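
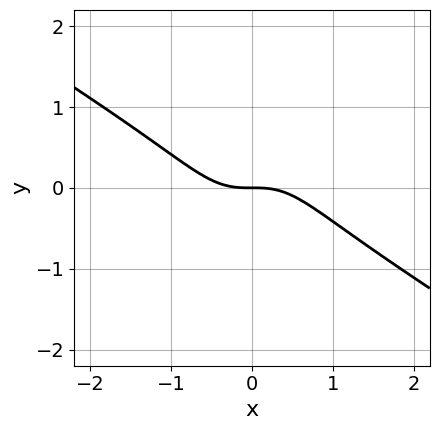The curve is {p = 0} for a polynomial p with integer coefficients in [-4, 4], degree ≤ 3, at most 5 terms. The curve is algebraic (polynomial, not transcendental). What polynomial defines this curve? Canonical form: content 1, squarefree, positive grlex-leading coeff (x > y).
x^3 + x^2*y - x*y^2 + y

First, the degree is 3 — a generic line meets the curve in up to 3 points.
Then, from the visible intercepts: one y-axis crossing is at y = 0; it crosses the x-axis at the gridline x = 0.
Finally, putting this together gives p.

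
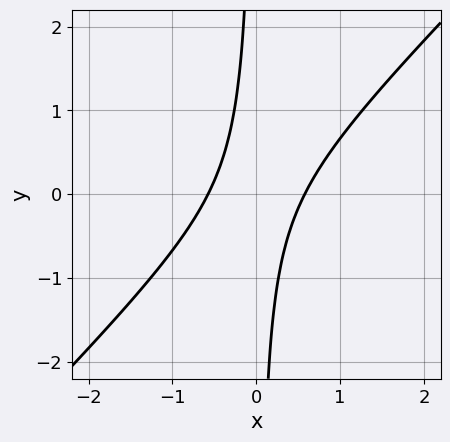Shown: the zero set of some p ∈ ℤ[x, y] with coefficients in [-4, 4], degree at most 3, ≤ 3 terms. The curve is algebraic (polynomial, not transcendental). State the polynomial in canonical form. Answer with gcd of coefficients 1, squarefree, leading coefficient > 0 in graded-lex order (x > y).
(a) deg p = 2. The shape is more complex than any degree-1 curve.
(b) Observable constraints: no y-intercept at any integer in the box.
(c) These observations pin down the coefficients.

3*x^2 - 3*x*y - 1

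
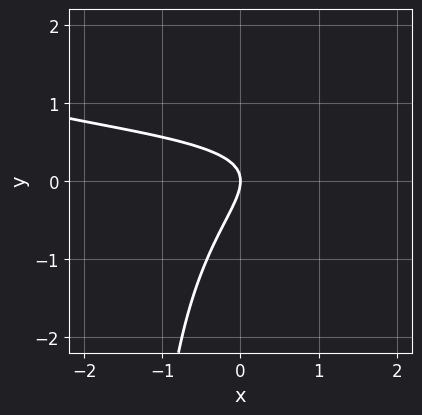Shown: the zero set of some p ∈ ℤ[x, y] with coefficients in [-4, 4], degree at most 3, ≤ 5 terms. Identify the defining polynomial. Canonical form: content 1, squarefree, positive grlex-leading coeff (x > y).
2*x*y^2 - 3*x*y + 3*y^2 + 2*x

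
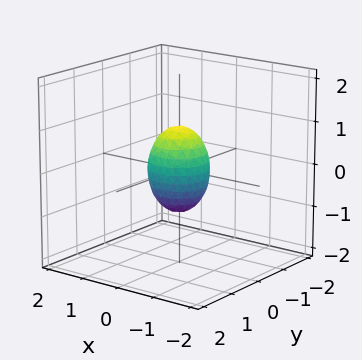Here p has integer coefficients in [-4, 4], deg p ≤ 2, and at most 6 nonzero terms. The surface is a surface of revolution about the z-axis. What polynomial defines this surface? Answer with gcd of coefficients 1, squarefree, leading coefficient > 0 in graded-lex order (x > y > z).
(a) The degree is 2 — a generic line meets the surface in up to 2 points.
(b) Symmetry: the z-axis is an axis of rotation, so x and y enter only as x² + y².
(c) Against the integer gridlines: a circular section at z = 0 has radius between 0 and 1; among the integer gridlines, it crosses the z-axis at z ∈ {-1, 1}.
(d) Putting this together gives p.

2*x^2 + 2*y^2 + z^2 - 1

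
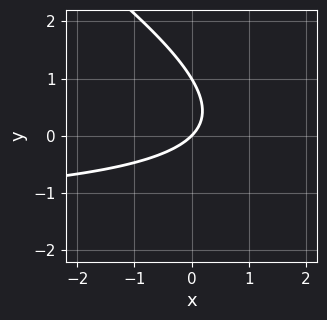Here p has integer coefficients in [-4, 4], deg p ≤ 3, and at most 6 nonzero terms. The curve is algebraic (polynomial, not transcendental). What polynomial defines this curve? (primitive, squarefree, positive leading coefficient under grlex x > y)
1. The degree is 2 — no degree-1 curve has this shape.
2. From the axis intercepts and sections: the y-axis gridline crossings are at y ∈ {0, 1}; it crosses the x-axis at the gridline x = 0.
3. Together with the visible shape, these determine p as stated.

2*x*y + 3*y^2 + 3*x - 3*y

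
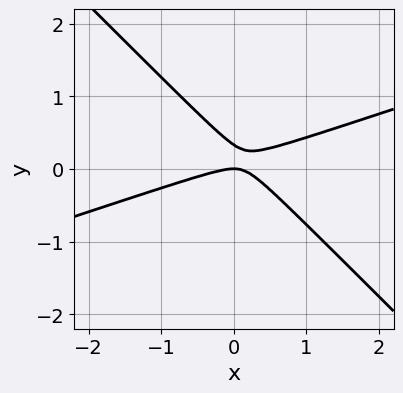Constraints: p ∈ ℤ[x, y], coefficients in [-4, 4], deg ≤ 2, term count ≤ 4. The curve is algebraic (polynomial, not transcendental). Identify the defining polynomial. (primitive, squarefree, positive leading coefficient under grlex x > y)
deg p = 2.
Observable constraints: one y-axis crossing is at y = 0; one x-axis crossing is at x = 0.
These observations pin down the coefficients.

x^2 - 2*x*y - 3*y^2 + y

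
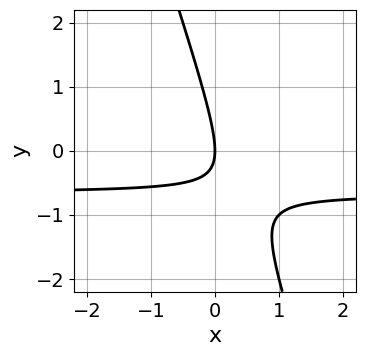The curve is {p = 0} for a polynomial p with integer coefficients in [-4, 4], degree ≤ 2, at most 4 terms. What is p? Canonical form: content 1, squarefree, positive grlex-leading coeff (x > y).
3*x*y + y^2 + 2*x

First, degree: a generic line meets the curve in up to 2 points, so deg p = 2.
Then, reading off the gridlines: one y-axis crossing is at y = 0; it meets the x-axis at x = 0 (among the integer gridlines).
Finally, solving for integer coefficients yields p as stated.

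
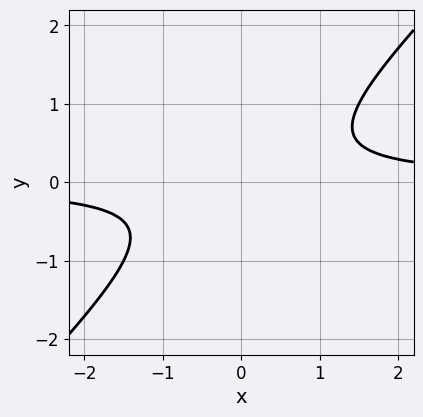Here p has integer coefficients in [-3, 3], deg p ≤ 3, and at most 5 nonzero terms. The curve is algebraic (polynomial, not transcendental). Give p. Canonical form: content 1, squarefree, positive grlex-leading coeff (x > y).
2*x*y - 2*y^2 - 1

1. The degree is 2 — no degree-1 curve has this shape.
2. Observable constraints: it misses every integer gridline on the x-axis; the curve avoids every integer y-axis point in the box.
3. Fitting integer coefficients to these (and the overall shape) gives p.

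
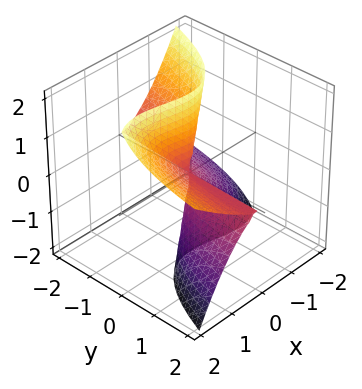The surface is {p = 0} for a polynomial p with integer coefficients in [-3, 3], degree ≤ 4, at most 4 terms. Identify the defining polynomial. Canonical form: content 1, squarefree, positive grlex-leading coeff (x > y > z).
2*x^3 - 2*x^2*z - 3*y*z^2

Degree: a generic line meets the surface in up to 3 points, so deg p = 3.
Checking where it meets the axes: it crosses the x-axis at the gridline x = 0; every point of the z-axis in the box is on the surface.
The integer polynomial consistent with all of this is the stated p. Check: (0, 2, 0) on the y-axis lies on the surface, and p(0, 2, 0) = 0. ✓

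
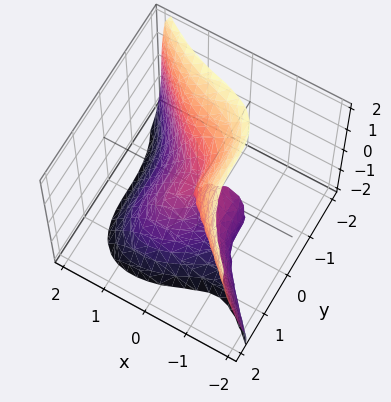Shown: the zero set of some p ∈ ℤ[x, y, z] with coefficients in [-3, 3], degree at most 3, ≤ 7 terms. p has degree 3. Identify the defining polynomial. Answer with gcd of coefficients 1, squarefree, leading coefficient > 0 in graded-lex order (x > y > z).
3*x^3 - x^2*z + 3*y^3 + z^3 + 3*x*z

First, deg p = 3. No degree-2 surface has this shape.
Then, from the axis intercepts and sections: one z-axis crossing is at z = 0; it meets the y-axis at y = 0 (among the integer gridlines).
Finally, assembling these constraints gives the stated polynomial.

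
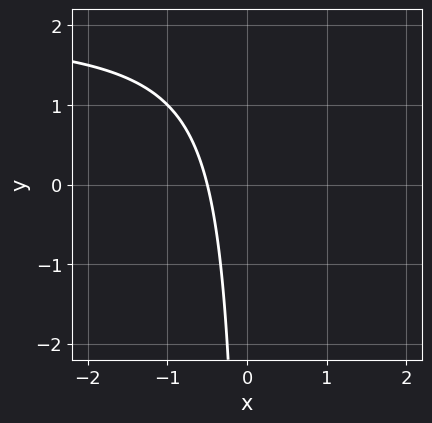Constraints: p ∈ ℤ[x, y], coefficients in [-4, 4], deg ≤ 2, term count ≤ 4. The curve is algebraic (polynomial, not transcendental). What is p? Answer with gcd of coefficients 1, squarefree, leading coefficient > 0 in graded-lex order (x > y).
1. The degree is 2 — a generic line meets the curve in up to 2 points.
2. From the axis intercepts and sections: it misses every integer gridline on the y-axis.
3. Solving for integer coefficients yields p as stated.

x*y - 2*x - 1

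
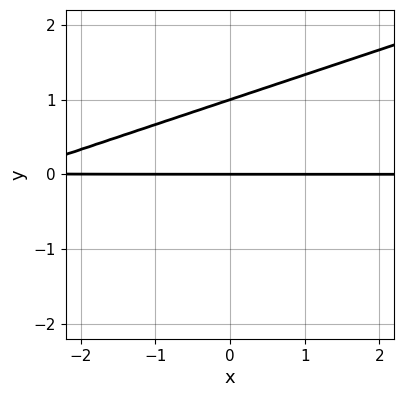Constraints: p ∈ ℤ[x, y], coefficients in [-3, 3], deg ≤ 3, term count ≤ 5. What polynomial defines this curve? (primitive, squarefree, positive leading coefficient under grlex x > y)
deg p = 2. No degree-1 curve has this shape.
From the visible intercepts: the visible x-axis segment lies entirely on the curve; the y-axis gridline crossings are at y ∈ {0, 1}.
Assembling these constraints gives the stated polynomial.

x*y - 3*y^2 + 3*y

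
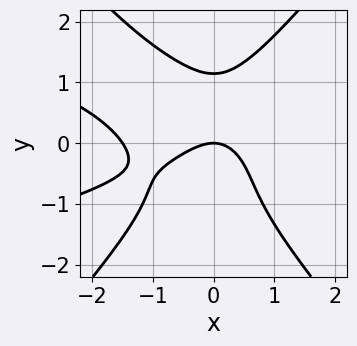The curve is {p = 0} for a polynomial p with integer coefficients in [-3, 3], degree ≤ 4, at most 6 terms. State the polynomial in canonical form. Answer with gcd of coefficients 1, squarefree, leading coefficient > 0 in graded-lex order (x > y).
3*x^2*y^2 - 2*y^4 + 2*x^3 + 3*x^2 + 3*y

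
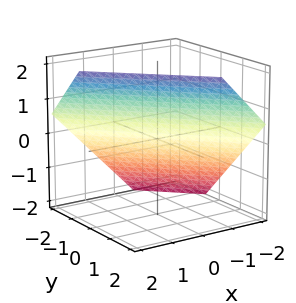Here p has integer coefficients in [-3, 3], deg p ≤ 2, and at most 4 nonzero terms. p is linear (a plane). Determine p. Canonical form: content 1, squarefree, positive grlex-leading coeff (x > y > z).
3*x + 3*y - 3*z + 2

First, degree: the surface is flat (a plane), so deg p = 1.
Finally, matching integer coefficients to the picture gives p.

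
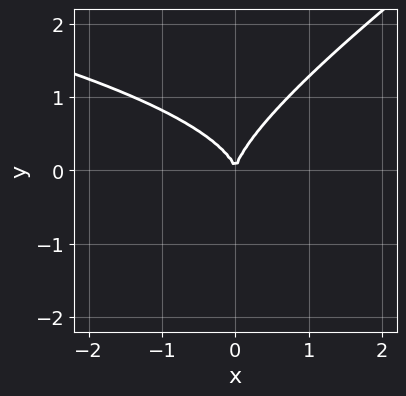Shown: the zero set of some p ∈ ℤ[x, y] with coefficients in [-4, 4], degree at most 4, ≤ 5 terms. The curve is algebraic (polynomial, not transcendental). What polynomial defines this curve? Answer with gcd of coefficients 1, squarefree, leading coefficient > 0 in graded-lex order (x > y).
2*x*y^2 - 3*y^3 + 3*x^2

1. Degree: the shape is more complex than any degree-2 curve, so deg p = 3.
2. Observable constraints: one y-axis crossing is at y = 0; one x-axis crossing is at x = 0.
3. Solving for integer coefficients yields p as stated.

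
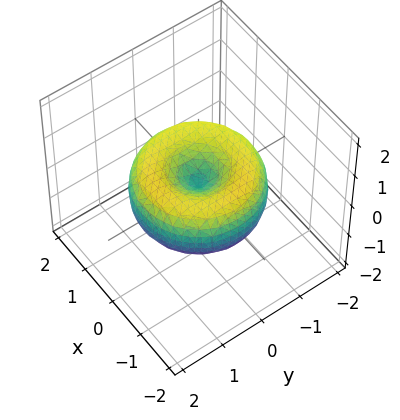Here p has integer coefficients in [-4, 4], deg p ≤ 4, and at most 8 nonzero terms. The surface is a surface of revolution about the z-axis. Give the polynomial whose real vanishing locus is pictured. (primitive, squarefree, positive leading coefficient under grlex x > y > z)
(a) Degree: no degree-3 surface has this shape, so deg p = 4.
(b) Symmetries: rotational symmetry about the z-axis ⇒ p depends on x, y only through x² + y².
(c) From the visible intercepts: one y-axis crossing is at y = 0; it meets the x-axis at x = 0 (among the integer gridlines); a circular section at z = 0 has radius between 1 and 2.
(d) Together with the visible shape, these determine p as stated.

x^4 + 2*x^2*y^2 + y^4 - 2*x^2 - 2*y^2 + 2*z^2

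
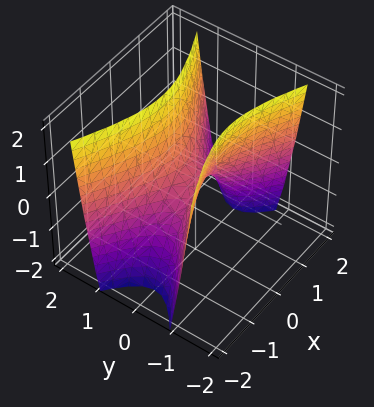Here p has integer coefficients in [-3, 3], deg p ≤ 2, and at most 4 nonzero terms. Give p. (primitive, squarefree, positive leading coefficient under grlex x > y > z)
x^2 - 3*y^2 + z

1. The degree is 2 — a saddle surface; a quadric.
2. Symmetries: the y ↦ −y reflection is a symmetry, so y appears only in even powers; the x ↦ −x reflection is a symmetry, so x appears only in even powers.
3. Against the integer gridlines: one y-axis crossing is at y = 0; one x-axis crossing is at x = 0; it meets the z-axis at z = 0 (among the integer gridlines).
4. Matching integer coefficients to the picture gives p.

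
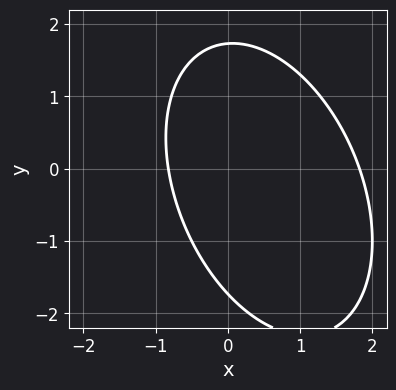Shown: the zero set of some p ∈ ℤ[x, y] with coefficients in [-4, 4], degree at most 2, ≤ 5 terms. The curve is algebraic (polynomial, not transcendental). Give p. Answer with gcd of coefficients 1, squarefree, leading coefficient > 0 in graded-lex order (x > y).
First, the degree is 2 — no degree-1 curve has this shape.
Finally, putting this together gives p.

2*x^2 + x*y + y^2 - 2*x - 3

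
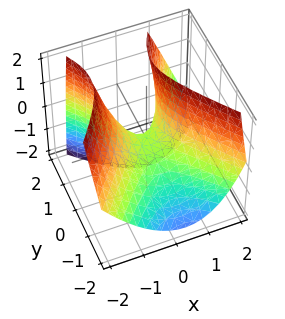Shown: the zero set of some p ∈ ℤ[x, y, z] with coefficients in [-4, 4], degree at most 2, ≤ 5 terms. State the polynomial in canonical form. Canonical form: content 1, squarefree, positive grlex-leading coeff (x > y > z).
3*x^2 + x*z - 2*y^2 + 2*y*z - 2*z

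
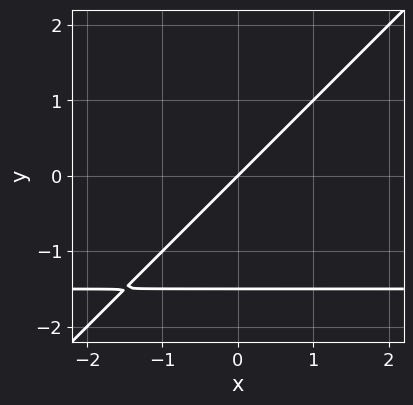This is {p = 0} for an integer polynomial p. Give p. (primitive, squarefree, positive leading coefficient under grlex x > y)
1. Degree: a generic line meets the curve in up to 2 points, so deg p = 2.
2. Checking where it meets the axes: one x-axis crossing is at x = 0; it meets the y-axis at y = 0 (among the integer gridlines).
3. The integer polynomial consistent with all of this is the stated p.

2*x*y - 2*y^2 + 3*x - 3*y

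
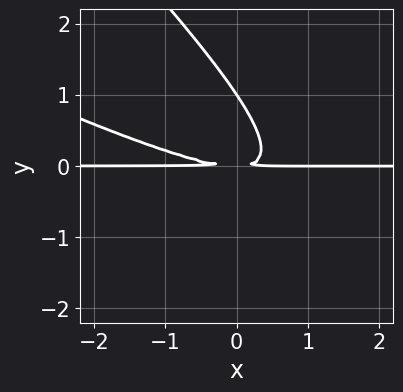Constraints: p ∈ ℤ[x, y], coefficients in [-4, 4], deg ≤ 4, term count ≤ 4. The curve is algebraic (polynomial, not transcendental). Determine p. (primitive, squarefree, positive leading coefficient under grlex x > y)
(a) Degree: no degree-2 curve has this shape, so deg p = 3.
(b) Checking where it meets the axes: it meets the y-axis at y = 1 (among the integer gridlines); the visible x-axis segment lies entirely on the curve.
(c) These observations pin down the coefficients.

x^2*y + 3*x*y^2 + 2*y^3 - 2*y^2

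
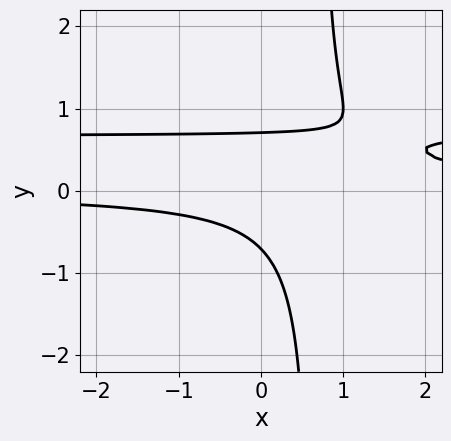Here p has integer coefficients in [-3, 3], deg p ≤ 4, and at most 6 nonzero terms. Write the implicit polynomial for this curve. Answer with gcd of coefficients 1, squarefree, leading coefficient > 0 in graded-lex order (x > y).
3*x*y^2 - 2*x*y - 2*y^2 + 1

Degree: no degree-2 curve has this shape, so deg p = 3.
Reading off the gridlines: the curve avoids every integer x-axis point in the box.
Solving for integer coefficients yields p as stated.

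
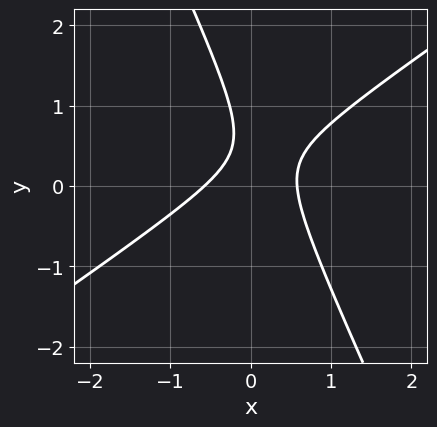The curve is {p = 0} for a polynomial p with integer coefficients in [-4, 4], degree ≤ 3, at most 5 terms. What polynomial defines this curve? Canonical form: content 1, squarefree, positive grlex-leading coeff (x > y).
Degree: a generic line meets the curve in up to 2 points, so deg p = 2.
From the visible intercepts: it misses every integer gridline on the y-axis.
Solving for integer coefficients yields p as stated.

3*x^2 - 3*x*y - 2*y^2 + 2*y - 1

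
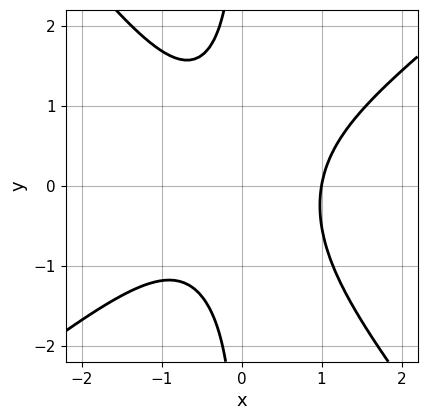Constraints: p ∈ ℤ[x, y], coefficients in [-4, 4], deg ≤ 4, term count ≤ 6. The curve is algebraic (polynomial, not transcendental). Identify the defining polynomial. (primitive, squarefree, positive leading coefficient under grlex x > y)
Degree: the shape is more complex than any degree-2 curve, so deg p = 3.
From the axis intercepts and sections: it meets the x-axis at x = 1 (among the integer gridlines); it misses every integer gridline on the y-axis.
Matching integer coefficients to the picture gives p.

2*x^3 - x^2*y - 2*x*y^2 - 2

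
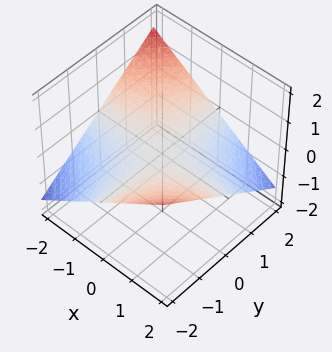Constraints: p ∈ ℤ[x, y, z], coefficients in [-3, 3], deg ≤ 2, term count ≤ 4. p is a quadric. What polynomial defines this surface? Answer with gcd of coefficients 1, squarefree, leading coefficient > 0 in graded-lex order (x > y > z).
x*y + 3*z

1. The degree is 2 — a saddle surface; a quadric.
2. Reading off the gridlines: the visible x-axis segment lies entirely on the surface; it meets the z-axis at z = 0 (among the integer gridlines); every point of the y-axis in the box is on the surface.
3. Solving for integer coefficients yields p as stated.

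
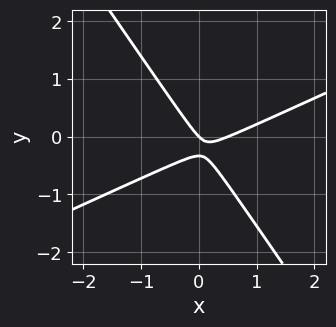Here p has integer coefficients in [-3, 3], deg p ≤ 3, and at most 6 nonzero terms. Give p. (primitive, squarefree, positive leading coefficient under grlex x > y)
2*x^2 - 3*x*y - 3*y^2 - x - y

(a) Degree: no degree-1 curve has this shape, so deg p = 2.
(b) Observable constraints: it meets the y-axis at y = 0 (among the integer gridlines); it crosses the x-axis at the gridline x = 0.
(c) Solving for integer coefficients yields p as stated.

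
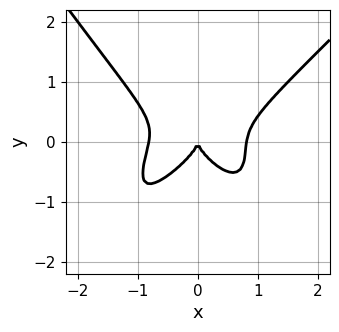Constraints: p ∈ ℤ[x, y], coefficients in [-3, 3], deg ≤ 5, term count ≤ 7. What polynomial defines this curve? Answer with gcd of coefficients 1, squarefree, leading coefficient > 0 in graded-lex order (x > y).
1. deg p = 4. No degree-3 curve has this shape.
2. From the axis intercepts and sections: one y-axis crossing is at y = 0; it meets the x-axis at x = 0 (among the integer gridlines).
3. Fitting integer coefficients to these (and the overall shape) gives p.

3*x^4 - x^3*y - 2*x^2*y^2 - 3*y^3 - 2*x^2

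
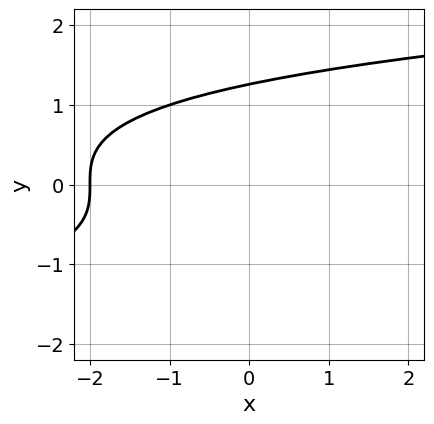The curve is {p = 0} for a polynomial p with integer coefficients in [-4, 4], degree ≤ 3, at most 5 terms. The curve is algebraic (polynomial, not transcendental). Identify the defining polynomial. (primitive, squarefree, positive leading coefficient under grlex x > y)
y^3 - x - 2

1. deg p = 3. The shape is more complex than any degree-2 curve.
2. From the axis intercepts and sections: it crosses the x-axis at the gridline x = -2.
3. Matching integer coefficients to the picture gives p.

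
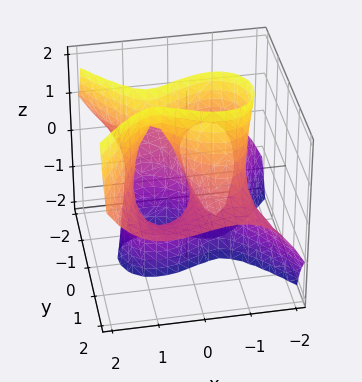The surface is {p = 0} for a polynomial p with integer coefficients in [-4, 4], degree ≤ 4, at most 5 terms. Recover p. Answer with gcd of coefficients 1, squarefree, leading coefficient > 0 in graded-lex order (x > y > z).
First, degree: the shape is more complex than any degree-2 surface, so deg p = 3.
Then, against the integer gridlines: it crosses the z-axis at the gridline z = 0; the visible y-axis segment lies entirely on the surface.
Finally, solving for integer coefficients yields p as stated.

2*x^3 - 3*y^2*z - y*z - 3*x + z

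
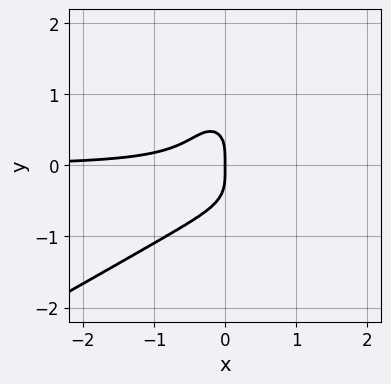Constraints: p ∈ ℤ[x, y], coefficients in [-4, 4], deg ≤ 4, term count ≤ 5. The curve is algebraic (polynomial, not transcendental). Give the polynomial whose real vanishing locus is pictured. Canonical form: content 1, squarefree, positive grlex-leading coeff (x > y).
2*x^3*y - 3*x^2*y^2 - 2*y^4 - 3*x^2*y - x

(a) Degree: a generic line meets the curve in up to 4 points, so deg p = 4.
(b) Observable constraints: it meets the x-axis at x = 0 (among the integer gridlines); one y-axis crossing is at y = 0.
(c) The integer polynomial consistent with all of this is the stated p.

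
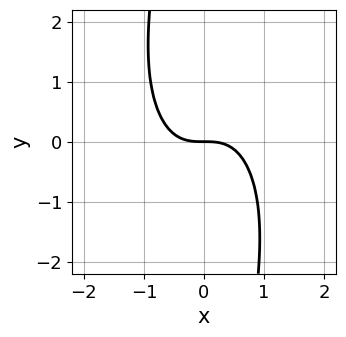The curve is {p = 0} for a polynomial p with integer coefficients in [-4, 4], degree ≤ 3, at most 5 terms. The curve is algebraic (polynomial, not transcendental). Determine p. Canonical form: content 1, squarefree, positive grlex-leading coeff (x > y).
The degree is 3 — a generic line meets the curve in up to 3 points.
Checking where it meets the axes: it crosses the x-axis at the gridline x = 0; it crosses the y-axis at the gridline y = 0.
Fitting integer coefficients to these (and the overall shape) gives p.

3*x^3 + x*y^2 + 3*y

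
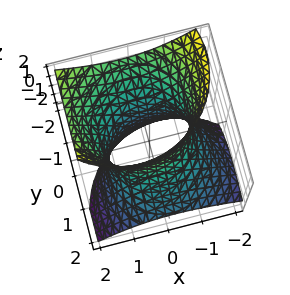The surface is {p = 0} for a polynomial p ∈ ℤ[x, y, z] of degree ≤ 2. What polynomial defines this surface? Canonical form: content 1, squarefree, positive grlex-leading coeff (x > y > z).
2*x^2 - x*z + 2*y^2 + 3*y*z - z^2 - 3

(a) deg p = 2. The shape is more complex than any degree-1 surface.
(b) Checking where it meets the axes: no z-intercept at any integer in the box.
(c) The integer polynomial consistent with all of this is the stated p.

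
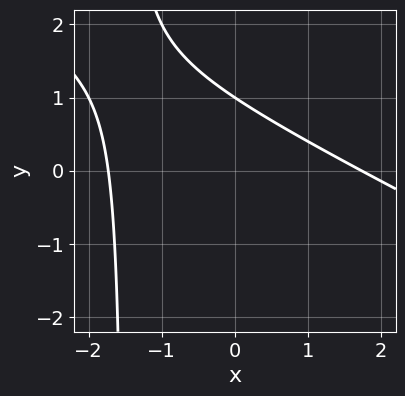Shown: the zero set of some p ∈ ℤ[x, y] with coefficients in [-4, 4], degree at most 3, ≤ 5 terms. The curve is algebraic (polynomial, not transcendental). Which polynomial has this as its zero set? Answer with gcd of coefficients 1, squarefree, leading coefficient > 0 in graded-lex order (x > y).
x^2 + 2*x*y + 3*y - 3

First, the degree is 2 — the shape is more complex than any degree-1 curve.
Next, against the integer gridlines: it crosses the y-axis at the gridline y = 1.
Finally, solving for integer coefficients yields p as stated.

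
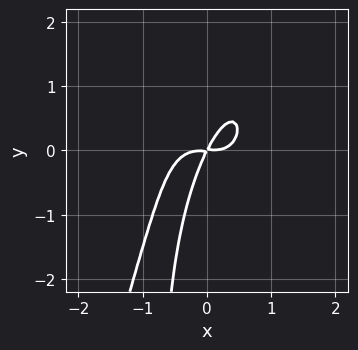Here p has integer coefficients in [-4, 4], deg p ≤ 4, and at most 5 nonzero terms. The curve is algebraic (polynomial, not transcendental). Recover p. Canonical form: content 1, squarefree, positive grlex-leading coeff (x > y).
The degree is 4 — a generic line meets the curve in up to 4 points.
Solving for integer coefficients yields p as stated.

3*x^4 + x*y^2 - 2*x*y + y^2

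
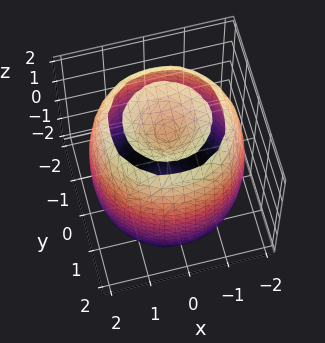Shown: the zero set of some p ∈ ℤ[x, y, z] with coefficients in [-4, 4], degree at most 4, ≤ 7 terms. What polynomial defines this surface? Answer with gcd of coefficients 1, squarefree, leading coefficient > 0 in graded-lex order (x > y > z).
x^4 + 2*x^2*y^2 + y^4 - 3*x^2 - 3*y^2 + z^2 - 2

(a) There are 2 components. Treating them together as one polynomial.
(b) Degree: no degree-3 surface has this shape, so deg p = 4.
(c) Symmetries: the z-axis is an axis of rotation, so x and y enter only as x² + y².
(d) Against the integer gridlines: a circular section at z = 0 has radius between 1 and 2.
(e) Matching integer coefficients to the picture gives p.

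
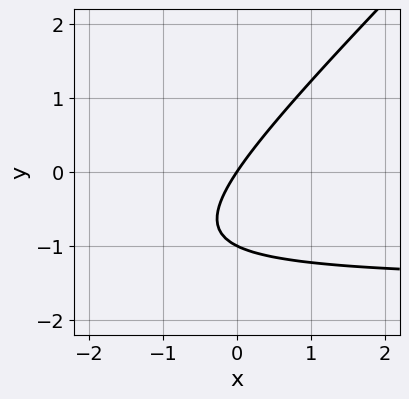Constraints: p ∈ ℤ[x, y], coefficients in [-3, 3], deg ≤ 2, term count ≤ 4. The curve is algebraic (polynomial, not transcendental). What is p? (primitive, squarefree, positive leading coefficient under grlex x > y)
First, degree: a generic line meets the curve in up to 2 points, so deg p = 2.
Then, reading off the gridlines: the y-axis gridline crossings are at y ∈ {-1, 0}; it crosses the x-axis at the gridline x = 0.
Finally, solving for integer coefficients yields p as stated.

2*x*y - 2*y^2 + 3*x - 2*y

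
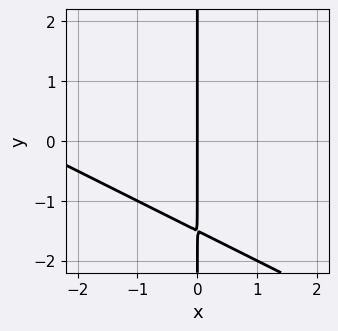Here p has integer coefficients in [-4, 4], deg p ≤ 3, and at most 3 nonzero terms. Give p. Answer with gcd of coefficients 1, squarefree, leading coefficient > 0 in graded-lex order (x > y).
x^2 + 2*x*y + 3*x

First, the degree is 2 — the shape is more complex than any degree-1 curve.
Next, against the integer gridlines: one x-axis crossing is at x = 0; every point of the y-axis in the box is on the curve.
Finally, together with the visible shape, these determine p as stated.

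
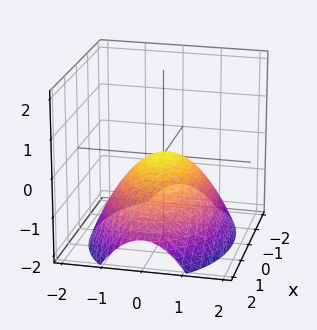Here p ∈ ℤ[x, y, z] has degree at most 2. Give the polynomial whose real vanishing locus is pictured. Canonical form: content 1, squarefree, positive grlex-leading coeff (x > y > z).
1. Degree: a single bowl opening along one axis; a quadric, so deg p = 2.
2. Symmetries: mirror symmetry y ↦ −y ⇒ only even powers of y; mirror symmetry x ↦ −x ⇒ only even powers of x.
3. From the visible intercepts: it meets the z-axis at z = 0 (among the integer gridlines); it meets the y-axis at y = 0 (among the integer gridlines).
4. Together with the visible shape, these determine p as stated.

x^2 + 2*y^2 + 3*z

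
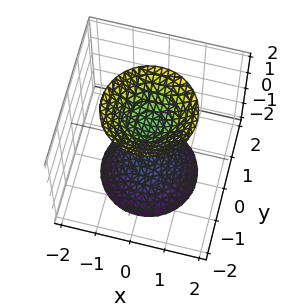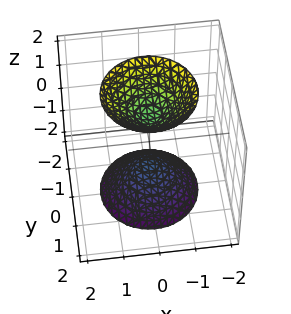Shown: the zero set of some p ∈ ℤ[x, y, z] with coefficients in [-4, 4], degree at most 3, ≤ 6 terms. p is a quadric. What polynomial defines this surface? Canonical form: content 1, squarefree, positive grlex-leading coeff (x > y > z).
There are 2 components. They look like related sheets of one shape, so recover p as a whole.
Degree: two sheets facing apart; a quadric, so deg p = 2.
Symmetries: rotational symmetry about the z-axis ⇒ p depends on x, y only through x² + y²; mirror symmetry z ↦ −z ⇒ only even powers of z.
Against the integer gridlines: the z-axis gridline crossings are at z ∈ {-1, 1}; a circular section at z = 2 has radius between 1 and 2; no y-intercept at any integer in the box.
The integer polynomial consistent with all of this is the stated p.

2*x^2 + 2*y^2 - z^2 + 1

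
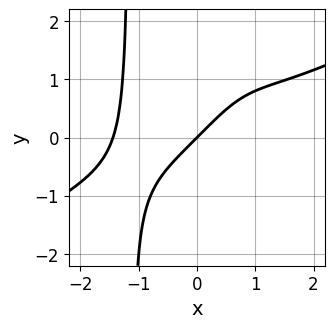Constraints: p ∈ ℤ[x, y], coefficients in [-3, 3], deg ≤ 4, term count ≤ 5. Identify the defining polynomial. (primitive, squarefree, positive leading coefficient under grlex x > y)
x^4 - 2*x^3*y + 3*x - 3*y

1. The degree is 4 — a generic line meets the curve in up to 4 points.
2. From the axis intercepts and sections: one y-axis crossing is at y = 0; it crosses the x-axis at the gridline x = 0.
3. The integer polynomial consistent with all of this is the stated p.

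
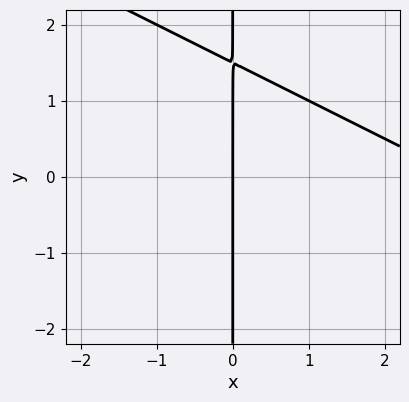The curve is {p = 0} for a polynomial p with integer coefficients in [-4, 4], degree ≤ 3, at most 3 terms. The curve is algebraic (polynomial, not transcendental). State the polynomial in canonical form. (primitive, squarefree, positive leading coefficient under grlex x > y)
x^2 + 2*x*y - 3*x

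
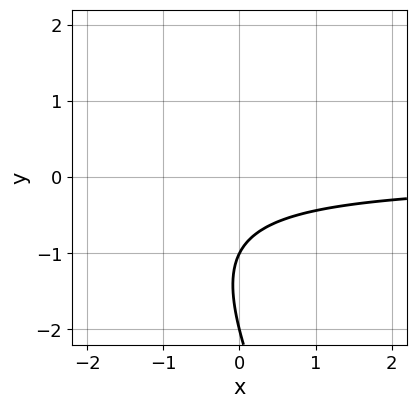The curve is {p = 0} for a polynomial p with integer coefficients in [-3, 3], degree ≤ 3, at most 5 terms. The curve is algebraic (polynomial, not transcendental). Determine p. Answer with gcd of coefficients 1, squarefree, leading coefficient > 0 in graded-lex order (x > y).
2*x*y + y^2 + 3*y + 2

First, the degree is 2 — the shape is more complex than any degree-1 curve.
Next, checking where it meets the axes: no x-intercept at any integer in the box; among the integer gridlines, it crosses the y-axis at y ∈ {-2, -1}.
Finally, assembling these constraints gives the stated polynomial.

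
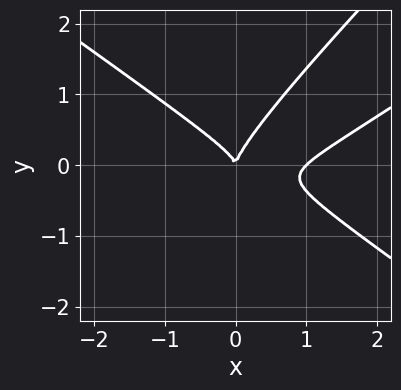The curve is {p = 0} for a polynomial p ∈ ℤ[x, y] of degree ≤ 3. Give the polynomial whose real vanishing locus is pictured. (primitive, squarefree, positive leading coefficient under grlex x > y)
x^3 - x^2*y - 2*x*y^2 + 2*y^3 - x^2

First, the degree is 3 — a generic line meets the curve in up to 3 points.
Next, from the visible intercepts: it meets the y-axis at y = 0 (among the integer gridlines); among the integer gridlines, it crosses the x-axis at x ∈ {0, 1}.
Finally, together with the visible shape, these determine p as stated.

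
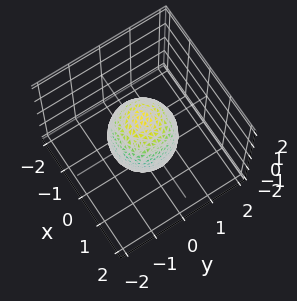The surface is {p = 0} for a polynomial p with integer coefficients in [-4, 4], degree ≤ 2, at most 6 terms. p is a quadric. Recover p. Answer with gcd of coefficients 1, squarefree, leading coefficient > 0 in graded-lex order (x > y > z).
2*x^2 + 2*y^2 + z^2 - 2

First, the degree is 2 — bounded and convex; a quadric.
Then, symmetries: mirror symmetry z ↦ −z ⇒ only even powers of z; rotational symmetry about the z-axis ⇒ p depends on x, y only through x² + y².
Next, from the visible intercepts: the y-axis gridline crossings are at y ∈ {-1, 1}; a circular section at z = 1 has radius between 0 and 1; the x-axis gridline crossings are at x ∈ {-1, 1}.
Finally, putting this together gives p.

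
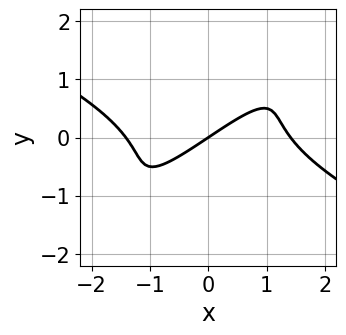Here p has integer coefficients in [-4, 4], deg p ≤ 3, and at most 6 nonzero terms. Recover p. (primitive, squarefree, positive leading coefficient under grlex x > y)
x^3 - 3*x*y^2 + 2*y^3 - 2*x + 3*y

1. Degree: no degree-2 curve has this shape, so deg p = 3.
2. Reading off the gridlines: one y-axis crossing is at y = 0; it crosses the x-axis at the gridline x = 0.
3. These observations pin down the coefficients.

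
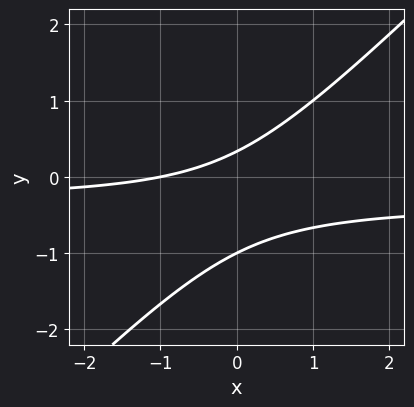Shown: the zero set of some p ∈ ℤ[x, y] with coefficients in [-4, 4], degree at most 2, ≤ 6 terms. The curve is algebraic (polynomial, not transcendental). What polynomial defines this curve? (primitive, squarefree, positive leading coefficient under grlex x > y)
deg p = 2. A generic line meets the curve in up to 2 points.
From the axis intercepts and sections: it meets the x-axis at x = -1 (among the integer gridlines); it meets the y-axis at y = -1 (among the integer gridlines).
Assembling these constraints gives the stated polynomial.

3*x*y - 3*y^2 + x - 2*y + 1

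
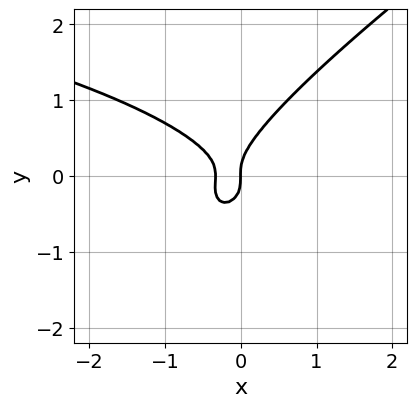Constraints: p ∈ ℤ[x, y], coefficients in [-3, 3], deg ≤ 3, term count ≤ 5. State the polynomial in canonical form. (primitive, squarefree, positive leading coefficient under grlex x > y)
2*x*y^2 - 3*y^3 + 3*x^2 + x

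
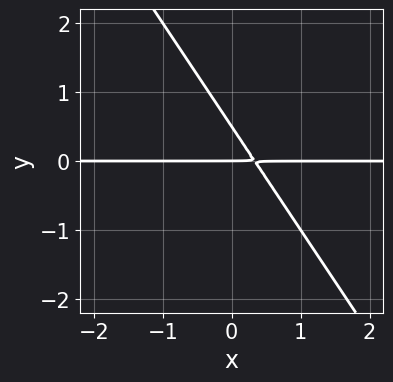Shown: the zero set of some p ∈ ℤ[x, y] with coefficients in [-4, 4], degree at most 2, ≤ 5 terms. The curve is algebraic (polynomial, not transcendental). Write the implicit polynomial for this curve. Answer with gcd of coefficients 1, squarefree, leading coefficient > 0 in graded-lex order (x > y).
3*x*y + 2*y^2 - y

First, deg p = 2. The shape is more complex than any degree-1 curve.
Next, from the axis intercepts and sections: the visible x-axis segment lies entirely on the curve; it crosses the y-axis at the gridline y = 0.
Finally, assembling these constraints gives the stated polynomial.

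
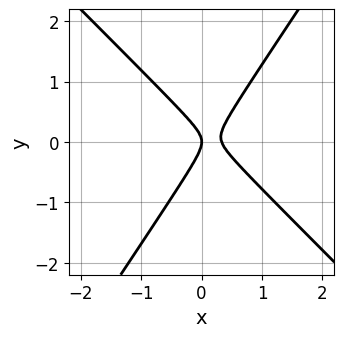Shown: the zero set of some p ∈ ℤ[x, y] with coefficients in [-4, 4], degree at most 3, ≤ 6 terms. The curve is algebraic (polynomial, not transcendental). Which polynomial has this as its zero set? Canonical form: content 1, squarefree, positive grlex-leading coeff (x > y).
3*x^2 + x*y - 2*y^2 - x

First, degree: a generic line meets the curve in up to 2 points, so deg p = 2.
Next, observable constraints: it meets the x-axis at x = 0 (among the integer gridlines); one y-axis crossing is at y = 0.
Finally, assembling these constraints gives the stated polynomial.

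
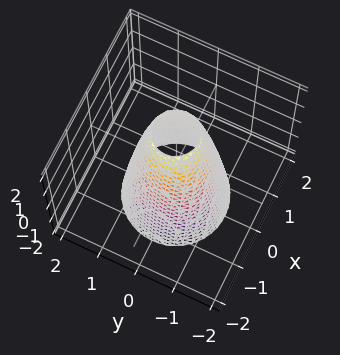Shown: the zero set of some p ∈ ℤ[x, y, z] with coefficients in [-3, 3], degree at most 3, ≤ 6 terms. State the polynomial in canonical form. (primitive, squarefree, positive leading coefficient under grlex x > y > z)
3*x^2 + 3*y^2 + z - 3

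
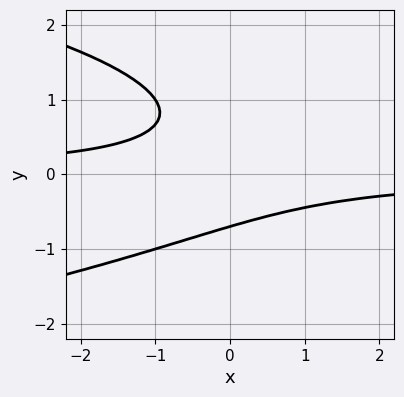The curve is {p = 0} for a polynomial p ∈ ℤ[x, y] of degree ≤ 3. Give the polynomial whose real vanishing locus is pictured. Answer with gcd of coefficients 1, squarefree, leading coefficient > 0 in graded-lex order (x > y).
1. Degree: the shape is more complex than any degree-2 curve, so deg p = 3.
2. Reading off the gridlines: no x-intercept at any integer in the box.
3. Assembling these constraints gives the stated polynomial.

3*y^3 + 3*x*y - 2*y^2 + 2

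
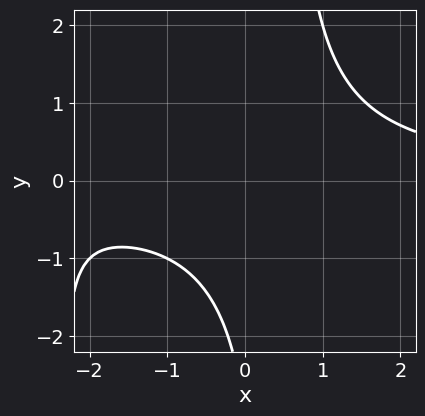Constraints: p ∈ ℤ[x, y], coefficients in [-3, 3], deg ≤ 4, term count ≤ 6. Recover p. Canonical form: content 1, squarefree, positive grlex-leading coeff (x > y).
x^2*y + 2*x*y - x - y - 3

Degree: a generic line meets the curve in up to 3 points, so deg p = 3.
Reading off the gridlines: it misses every integer gridline on the y-axis; no x-intercept at any integer in the box.
Matching integer coefficients to the picture gives p.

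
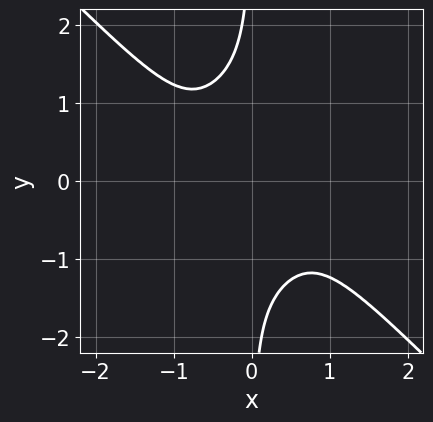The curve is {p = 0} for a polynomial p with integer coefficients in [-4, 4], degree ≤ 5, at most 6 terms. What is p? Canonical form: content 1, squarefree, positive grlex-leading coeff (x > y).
3*x^4 + x^3*y + 2*x*y^3 + 2

First, the degree is 4 — a generic line meets the curve in up to 4 points.
Then, from the visible intercepts: the curve avoids every integer y-axis point in the box; the curve avoids every integer x-axis point in the box.
Finally, the integer polynomial consistent with all of this is the stated p.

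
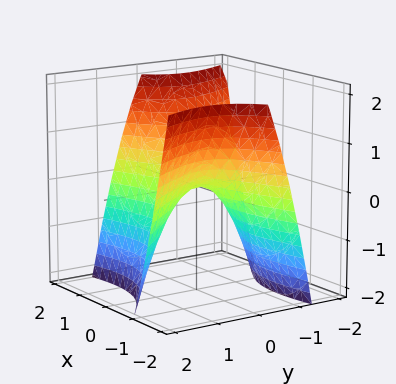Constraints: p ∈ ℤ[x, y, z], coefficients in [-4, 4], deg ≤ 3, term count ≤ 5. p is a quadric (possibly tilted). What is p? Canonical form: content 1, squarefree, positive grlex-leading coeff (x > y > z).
1. Degree: the shape is more complex than any degree-1 surface, so deg p = 2.
2. Reading off the gridlines: one x-axis crossing is at x = 0; it meets the z-axis at z = 0 (among the integer gridlines); it crosses the y-axis at the gridline y = 0.
3. Assembling these constraints gives the stated polynomial.

x^2 - 2*x*y - 2*y^2 - 2*z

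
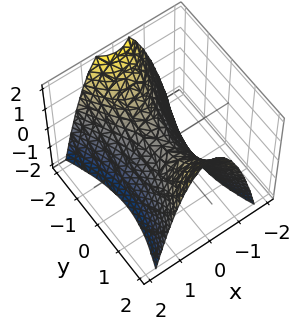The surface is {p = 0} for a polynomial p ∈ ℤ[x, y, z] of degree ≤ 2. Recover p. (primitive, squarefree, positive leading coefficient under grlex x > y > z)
1. The degree is 2 — a hyperbolic paraboloid; a quadric.
2. Symmetries: the y ↦ −y reflection is a symmetry, so y appears only in even powers; mirror symmetry x ↦ −x ⇒ only even powers of x.
3. Against the integer gridlines: it meets the x-axis at x = 0 (among the integer gridlines); one z-axis crossing is at z = 0; it meets the y-axis at y = 0 (among the integer gridlines).
4. Fitting integer coefficients to these (and the overall shape) gives p.

3*x^2 - y^2 + 2*z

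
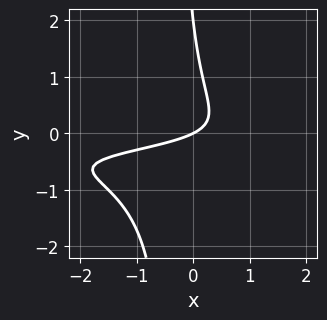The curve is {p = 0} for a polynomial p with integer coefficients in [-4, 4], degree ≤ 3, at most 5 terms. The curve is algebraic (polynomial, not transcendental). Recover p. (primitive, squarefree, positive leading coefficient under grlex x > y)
1. deg p = 3. No degree-2 curve has this shape.
2. From the visible intercepts: the y-axis gridline crossings are at y ∈ {0, 2}; it crosses the x-axis at the gridline x = 0.
3. Together with the visible shape, these determine p as stated.

3*x*y^2 + 2*x*y + y^2 + x - 2*y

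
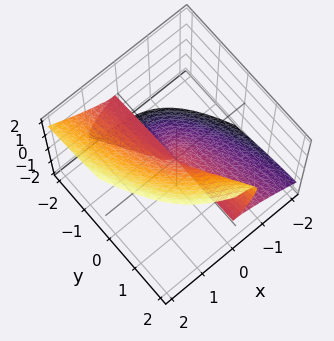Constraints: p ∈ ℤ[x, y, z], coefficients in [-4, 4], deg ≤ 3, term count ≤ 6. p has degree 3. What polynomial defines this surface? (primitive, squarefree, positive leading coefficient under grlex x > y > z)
1. Degree: no degree-2 surface has this shape, so deg p = 3.
2. From the visible intercepts: it meets the x-axis at x = 0 (among the integer gridlines); it meets the z-axis at z = 0 (among the integer gridlines); the visible y-axis segment lies entirely on the surface.
3. Putting this together gives p.

3*x^3 + x*y*z + 3*y*z^2 - 3*z^3 + x*z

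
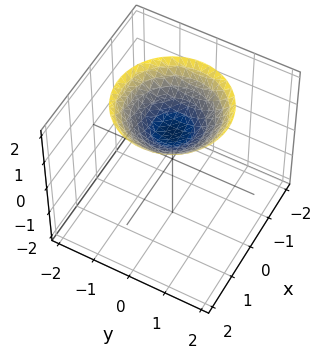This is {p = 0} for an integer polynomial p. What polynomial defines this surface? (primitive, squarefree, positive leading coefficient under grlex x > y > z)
x^2 + y^2 - 2*z + 2

First, degree: the shape is more complex than any degree-1 surface, so deg p = 2.
Then, symmetries: the surface is invariant under rotation about z: p = q(x² + y², z).
Next, against the integer gridlines: a circular section at z = 2 has radius between 1 and 2; it misses every integer gridline on the x-axis; it meets the z-axis at z = 1 (among the integer gridlines).
Finally, putting this together gives p.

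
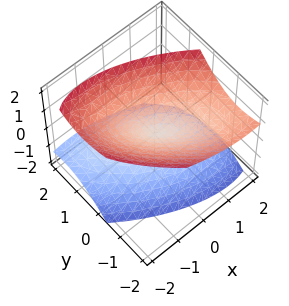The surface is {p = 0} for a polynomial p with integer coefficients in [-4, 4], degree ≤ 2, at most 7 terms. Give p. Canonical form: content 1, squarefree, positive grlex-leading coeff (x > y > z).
2*x^2 + 3*x*y + 3*y^2 + 2*y*z - 3*z^2

(a) The picture has 2 separate pieces.
(b) deg p = 2.
(c) Reading off the gridlines: it crosses the x-axis at the gridline x = 0; it meets the y-axis at y = 0 (among the integer gridlines).
(d) Matching integer coefficients to the picture gives p.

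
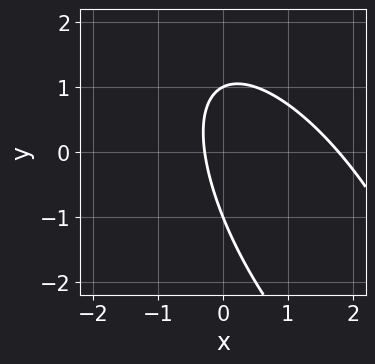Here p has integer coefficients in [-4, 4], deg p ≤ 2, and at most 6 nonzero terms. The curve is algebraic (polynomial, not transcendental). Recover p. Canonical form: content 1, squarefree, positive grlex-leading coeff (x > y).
First, degree: the shape is more complex than any degree-1 curve, so deg p = 2.
Then, checking where it meets the axes: the y-axis gridline crossings are at y ∈ {-1, 1}.
Finally, putting this together gives p.

2*x^2 + 2*x*y + y^2 - 3*x - 1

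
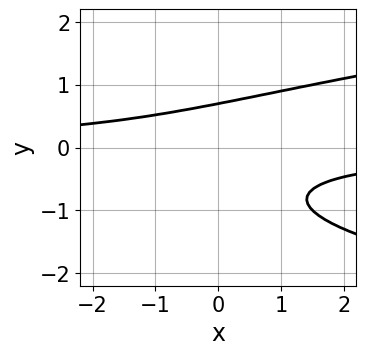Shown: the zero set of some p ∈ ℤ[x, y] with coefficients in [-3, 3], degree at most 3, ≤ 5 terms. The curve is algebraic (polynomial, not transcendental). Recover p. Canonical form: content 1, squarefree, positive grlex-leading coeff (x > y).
First, the degree is 3 — a generic line meets the curve in up to 3 points.
Next, against the integer gridlines: it misses every integer gridline on the x-axis.
Finally, together with the visible shape, these determine p as stated.

3*y^3 - 2*x*y + 2*y^2 - 2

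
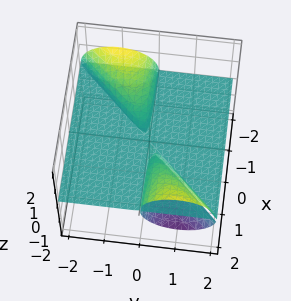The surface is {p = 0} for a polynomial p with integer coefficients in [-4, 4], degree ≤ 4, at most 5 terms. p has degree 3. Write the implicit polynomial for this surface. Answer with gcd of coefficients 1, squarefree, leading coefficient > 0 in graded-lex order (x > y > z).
x*y*z - y^2*z - z^3

I count 3 distinct pieces. They look like related sheets of one shape, so recover p as a whole.
deg p = 3. The shape is more complex than any degree-2 surface.
From the axis intercepts and sections: the visible x-axis segment lies entirely on the surface; the visible y-axis segment lies entirely on the surface; one z-axis crossing is at z = 0.
The integer polynomial consistent with all of this is the stated p.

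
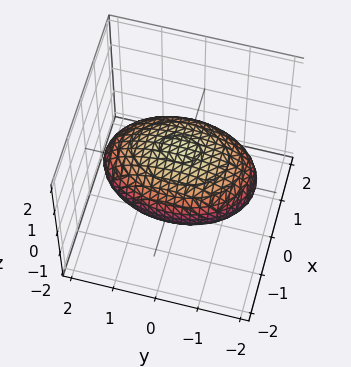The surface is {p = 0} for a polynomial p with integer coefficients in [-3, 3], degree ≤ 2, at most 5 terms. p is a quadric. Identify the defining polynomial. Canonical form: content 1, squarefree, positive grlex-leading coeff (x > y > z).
2*x^2 + y^2 + 3*z^2 - 3

First, the degree is 2 — a closed, bounded, convex surface; a quadric.
Then, symmetries: mirror symmetry z ↦ −z ⇒ only even powers of z; it's symmetric under y → −y, forcing even powers of y; the x ↦ −x reflection is a symmetry, so x appears only in even powers.
Next, against the integer gridlines: among the integer gridlines, it crosses the z-axis at z ∈ {-1, 1}.
Finally, matching integer coefficients to the picture gives p.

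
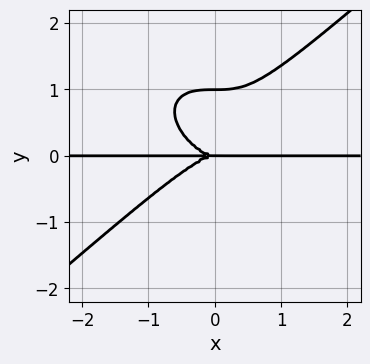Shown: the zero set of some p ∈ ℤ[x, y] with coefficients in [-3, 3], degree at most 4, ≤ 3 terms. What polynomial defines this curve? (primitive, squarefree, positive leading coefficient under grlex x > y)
2*x^3*y - 3*y^4 + 3*y^3

First, degree: a generic line meets the curve in up to 4 points, so deg p = 4.
Then, observable constraints: among the integer gridlines, it crosses the y-axis at y ∈ {0, 1}; every point of the x-axis in the box is on the curve.
Finally, matching integer coefficients to the picture gives p.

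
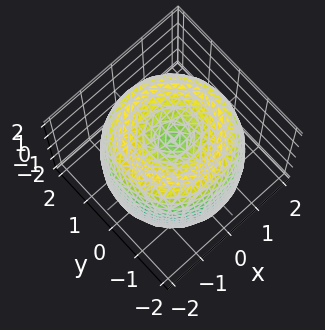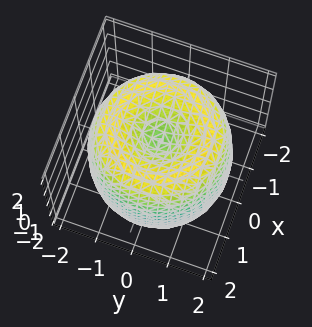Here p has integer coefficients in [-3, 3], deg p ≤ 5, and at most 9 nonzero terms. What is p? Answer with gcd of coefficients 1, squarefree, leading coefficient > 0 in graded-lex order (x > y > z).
1. The degree is 4 — no degree-3 surface has this shape.
2. Symmetries: the surface is invariant under rotation about z: p = q(x² + y², z).
3. Observable constraints: the z-axis gridline crossings are at z ∈ {-1, 1}; a circular section at z = 0 has radius between 1 and 2.
4. Assembling these constraints gives the stated polynomial.

x^4 + 2*x^2*y^2 + y^4 - 3*x^2 - 3*y^2 + z^2 - 1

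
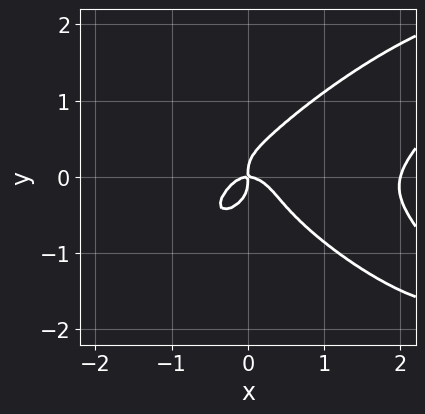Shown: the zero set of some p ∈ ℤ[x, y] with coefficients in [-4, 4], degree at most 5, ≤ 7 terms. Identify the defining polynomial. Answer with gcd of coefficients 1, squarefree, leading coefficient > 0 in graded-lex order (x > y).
First, deg p = 4. No degree-3 curve has this shape.
Then, from the visible intercepts: the x-axis gridline crossings are at x ∈ {0, 2}; it crosses the y-axis at the gridline y = 0.
Finally, solving for integer coefficients yields p as stated.

x^4 - 2*x^2*y^2 + 3*y^4 - 2*x^3 - x*y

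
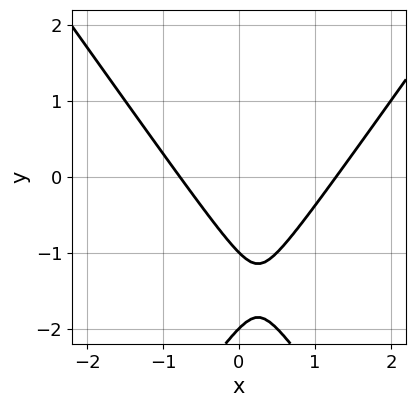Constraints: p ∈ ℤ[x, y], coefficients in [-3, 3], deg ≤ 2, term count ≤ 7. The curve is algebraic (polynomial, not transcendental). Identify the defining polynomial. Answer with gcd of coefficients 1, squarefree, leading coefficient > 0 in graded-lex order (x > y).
2*x^2 - y^2 - x - 3*y - 2

Degree: no degree-1 curve has this shape, so deg p = 2.
Against the integer gridlines: the y-axis gridline crossings are at y ∈ {-2, -1}.
Assembling these constraints gives the stated polynomial.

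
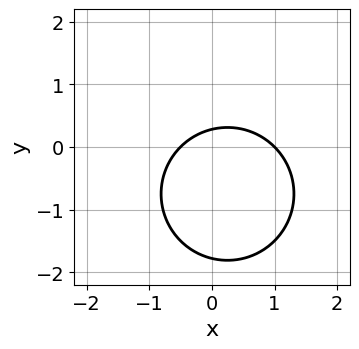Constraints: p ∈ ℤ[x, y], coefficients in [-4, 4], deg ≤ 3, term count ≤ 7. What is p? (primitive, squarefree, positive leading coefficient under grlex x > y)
2*x^2 + 2*y^2 - x + 3*y - 1

(a) deg p = 2. No degree-1 curve has this shape.
(b) From the visible intercepts: it crosses the x-axis at the gridline x = 1.
(c) Assembling these constraints gives the stated polynomial.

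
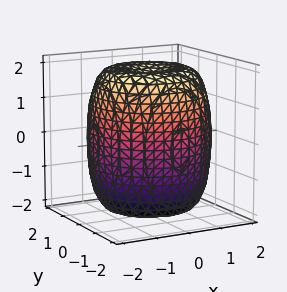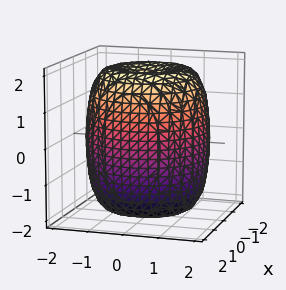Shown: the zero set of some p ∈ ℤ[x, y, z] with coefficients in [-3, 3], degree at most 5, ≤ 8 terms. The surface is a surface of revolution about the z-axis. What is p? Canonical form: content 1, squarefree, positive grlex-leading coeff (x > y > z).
First, deg p = 4. No degree-3 surface has this shape.
Then, by symmetry, every cross-section ⟂ z is a circle, so x, y appear only via x² + y².
Next, against the integer gridlines: a circular section at z = 1 has radius between 1 and 2.
Finally, solving for integer coefficients yields p as stated.

x^4 + 2*x^2*y^2 + y^4 - 2*x^2 - 2*y^2 + z^2 - 3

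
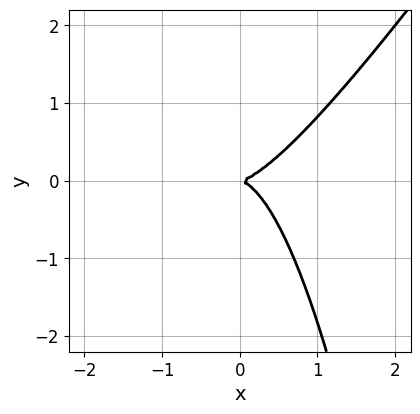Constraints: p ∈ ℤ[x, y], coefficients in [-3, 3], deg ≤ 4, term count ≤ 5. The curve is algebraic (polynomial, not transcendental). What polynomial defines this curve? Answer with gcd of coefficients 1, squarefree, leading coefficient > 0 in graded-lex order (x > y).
(a) Degree: the shape is more complex than any degree-2 curve, so deg p = 3.
(b) From the axis intercepts and sections: it meets the y-axis at y = 0 (among the integer gridlines); it crosses the x-axis at the gridline x = 0.
(c) Fitting integer coefficients to these (and the overall shape) gives p.

3*x^3 - 2*x^2*y - 2*y^2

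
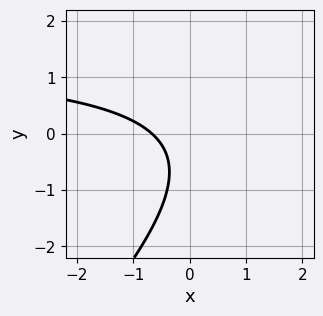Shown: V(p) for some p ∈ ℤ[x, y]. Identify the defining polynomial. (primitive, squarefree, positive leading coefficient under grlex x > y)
1. deg p = 2. The shape is more complex than any degree-1 curve.
2. From the visible intercepts: it misses every integer gridline on the y-axis.
3. Solving for integer coefficients yields p as stated.

2*x*y - 2*y^2 - 3*x - 2*y - 2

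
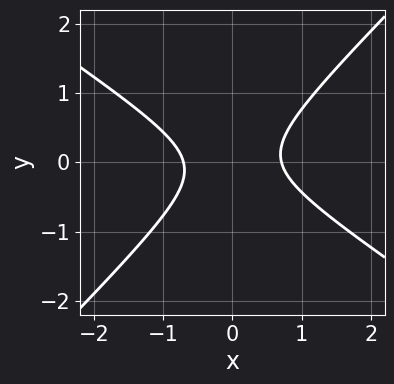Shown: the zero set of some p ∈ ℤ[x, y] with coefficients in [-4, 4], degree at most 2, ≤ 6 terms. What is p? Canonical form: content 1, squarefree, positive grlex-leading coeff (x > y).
2*x^2 + x*y - 3*y^2 - 1

deg p = 2. A generic line meets the curve in up to 2 points.
From the visible intercepts: it misses every integer gridline on the y-axis.
The integer polynomial consistent with all of this is the stated p.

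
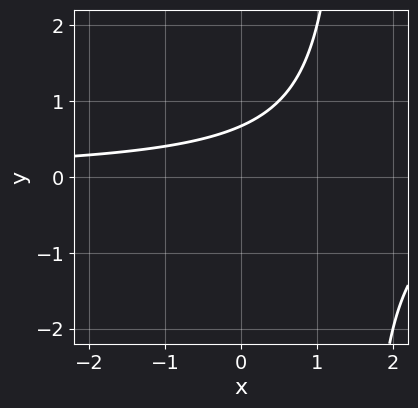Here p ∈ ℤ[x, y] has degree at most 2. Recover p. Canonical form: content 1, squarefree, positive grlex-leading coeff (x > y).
2*x*y - 3*y + 2

First, deg p = 2. A generic line meets the curve in up to 2 points.
Next, against the integer gridlines: it misses every integer gridline on the x-axis.
Finally, fitting integer coefficients to these (and the overall shape) gives p.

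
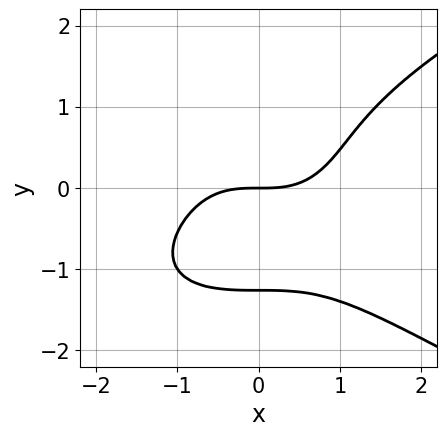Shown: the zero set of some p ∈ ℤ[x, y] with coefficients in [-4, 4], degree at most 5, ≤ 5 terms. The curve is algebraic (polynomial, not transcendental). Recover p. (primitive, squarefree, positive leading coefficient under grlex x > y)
First, degree: the shape is more complex than any degree-3 curve, so deg p = 4.
Next, against the integer gridlines: one y-axis crossing is at y = 0; one x-axis crossing is at x = 0.
Finally, matching integer coefficients to the picture gives p.

y^4 - x^3 + 2*y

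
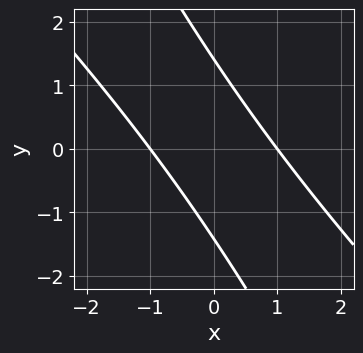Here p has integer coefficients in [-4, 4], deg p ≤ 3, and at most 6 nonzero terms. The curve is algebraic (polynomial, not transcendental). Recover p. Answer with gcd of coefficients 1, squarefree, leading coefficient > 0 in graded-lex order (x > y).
1. deg p = 2. The shape is more complex than any degree-1 curve.
2. Against the integer gridlines: among the integer gridlines, it crosses the x-axis at x ∈ {-1, 1}.
3. Putting this together gives p.

2*x^2 + 3*x*y + y^2 - 2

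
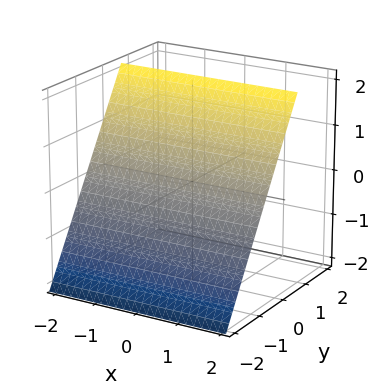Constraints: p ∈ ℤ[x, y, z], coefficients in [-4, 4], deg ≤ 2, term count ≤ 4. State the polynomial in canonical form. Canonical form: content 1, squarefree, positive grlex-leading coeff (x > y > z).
1. deg p = 1.
2. Reading off the gridlines: it meets the z-axis at z = 1 (among the integer gridlines); the surface avoids every integer x-axis point in the box.
3. Solving for integer coefficients yields p as stated.

3*y - 2*z + 2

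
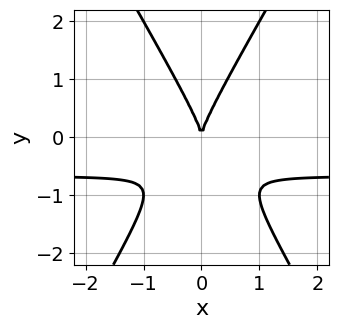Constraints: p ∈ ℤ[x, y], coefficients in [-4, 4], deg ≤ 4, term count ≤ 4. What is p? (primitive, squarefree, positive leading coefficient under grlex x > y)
3*x^2*y - y^3 + 2*x^2

(a) deg p = 3. The shape is more complex than any degree-2 curve.
(b) Symmetries: the x ↦ −x reflection is a symmetry, so x appears only in even powers.
(c) Against the integer gridlines: it crosses the x-axis at the gridline x = 0; one y-axis crossing is at y = 0.
(d) Matching integer coefficients to the picture gives p.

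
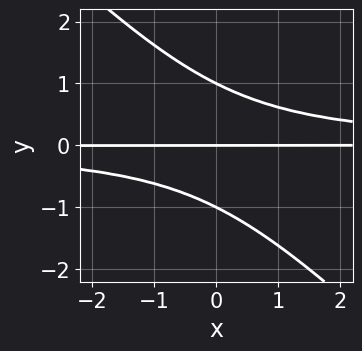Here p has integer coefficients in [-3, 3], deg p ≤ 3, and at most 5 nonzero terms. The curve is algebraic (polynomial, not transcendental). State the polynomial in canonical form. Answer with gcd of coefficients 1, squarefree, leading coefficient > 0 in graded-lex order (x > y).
First, deg p = 3. The shape is more complex than any degree-2 curve.
Next, reading off the gridlines: the visible x-axis segment lies entirely on the curve; among the integer gridlines, it crosses the y-axis at y ∈ {-1, 0, 1}.
Finally, assembling these constraints gives the stated polynomial.

x*y^2 + y^3 - y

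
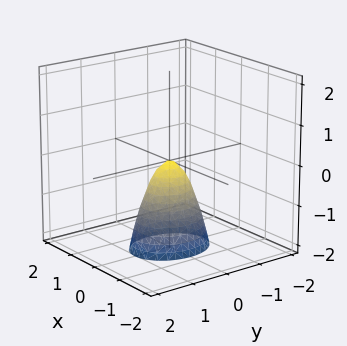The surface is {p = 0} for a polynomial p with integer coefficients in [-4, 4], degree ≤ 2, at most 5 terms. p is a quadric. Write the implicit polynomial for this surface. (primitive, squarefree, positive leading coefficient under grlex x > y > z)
3*x^2 + 2*y^2 + z

Degree: a paraboloid; a quadric, so deg p = 2.
Symmetries: mirror symmetry y ↦ −y ⇒ only even powers of y; it's symmetric under x → −x, forcing even powers of x.
Checking where it meets the axes: one y-axis crossing is at y = 0; one x-axis crossing is at x = 0; it crosses the z-axis at the gridline z = 0.
Putting this together gives p.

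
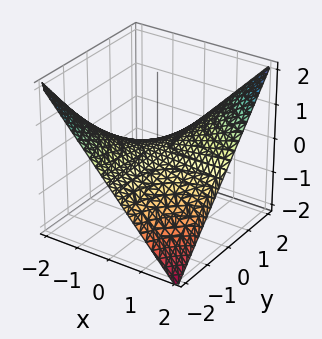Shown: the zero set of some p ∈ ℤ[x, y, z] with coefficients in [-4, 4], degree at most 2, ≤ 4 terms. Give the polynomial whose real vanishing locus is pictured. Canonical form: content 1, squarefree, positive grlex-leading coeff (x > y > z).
x*y - 2*z

First, the degree is 2 — a saddle surface; a quadric.
Next, checking where it meets the axes: every point of the x-axis in the box is on the surface; one z-axis crossing is at z = 0; every point of the y-axis in the box is on the surface.
Finally, these observations pin down the coefficients.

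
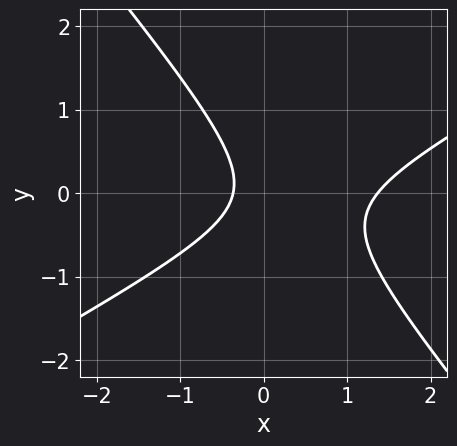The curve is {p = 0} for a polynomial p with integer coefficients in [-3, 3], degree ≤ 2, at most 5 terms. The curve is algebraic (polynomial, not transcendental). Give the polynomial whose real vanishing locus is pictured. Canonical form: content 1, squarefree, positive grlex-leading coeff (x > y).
2*x^2 - 2*x*y - 3*y^2 - 2*x - 1

(a) The degree is 2 — a generic line meets the curve in up to 2 points.
(b) From the visible intercepts: no y-intercept at any integer in the box.
(c) Fitting integer coefficients to these (and the overall shape) gives p.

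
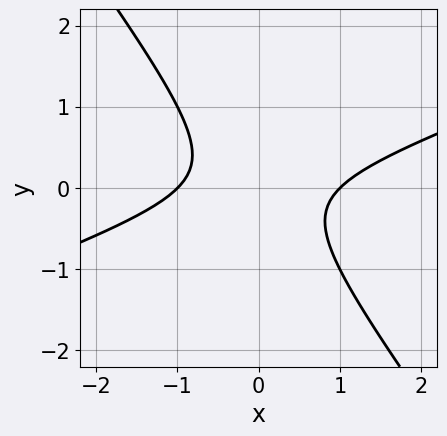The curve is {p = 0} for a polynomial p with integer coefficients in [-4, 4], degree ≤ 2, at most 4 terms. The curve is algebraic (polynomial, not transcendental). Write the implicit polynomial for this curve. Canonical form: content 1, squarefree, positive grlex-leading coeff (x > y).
x^2 - 2*x*y - 2*y^2 - 1

(a) The degree is 2 — a generic line meets the curve in up to 2 points.
(b) From the axis intercepts and sections: the curve avoids every integer y-axis point in the box; the x-axis gridline crossings are at x ∈ {-1, 1}.
(c) These observations pin down the coefficients.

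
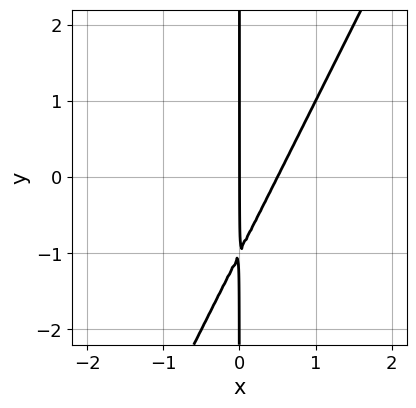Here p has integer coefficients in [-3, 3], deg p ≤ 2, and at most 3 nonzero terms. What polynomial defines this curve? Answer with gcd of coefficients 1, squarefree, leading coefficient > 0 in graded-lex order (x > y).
1. The degree is 2 — a generic line meets the curve in up to 2 points.
2. Against the integer gridlines: it meets the x-axis at x = 0 (among the integer gridlines); every point of the y-axis in the box is on the curve.
3. Matching integer coefficients to the picture gives p.

2*x^2 - x*y - x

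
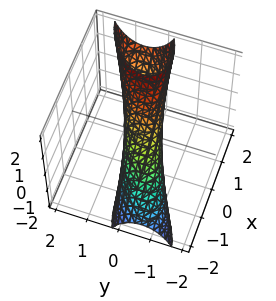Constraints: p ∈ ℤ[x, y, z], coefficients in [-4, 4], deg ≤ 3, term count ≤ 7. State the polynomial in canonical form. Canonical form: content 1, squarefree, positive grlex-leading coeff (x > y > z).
2*x^2 - 2*x*y - 3*x*z + 3*y^2 + z^2 - 1

First, degree: no degree-1 surface has this shape, so deg p = 2.
Then, observable constraints: among the integer gridlines, it crosses the z-axis at z ∈ {-1, 1}.
Finally, together with the visible shape, these determine p as stated.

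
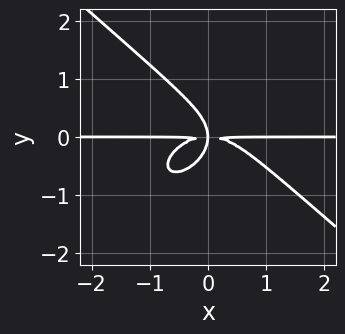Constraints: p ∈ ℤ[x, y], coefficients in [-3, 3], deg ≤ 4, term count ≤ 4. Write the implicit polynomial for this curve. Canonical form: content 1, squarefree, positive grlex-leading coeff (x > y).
2*x^3*y + 3*y^4 + 3*x*y^2

deg p = 4. The shape is more complex than any degree-3 curve.
From the axis intercepts and sections: the visible x-axis segment lies entirely on the curve.
The integer polynomial consistent with all of this is the stated p.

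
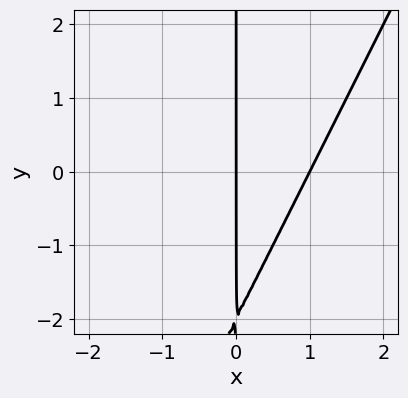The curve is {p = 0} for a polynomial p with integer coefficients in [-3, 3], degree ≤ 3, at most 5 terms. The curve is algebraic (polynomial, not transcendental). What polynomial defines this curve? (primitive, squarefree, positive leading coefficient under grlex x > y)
2*x^2 - x*y - 2*x

deg p = 2. A generic line meets the curve in up to 2 points.
Observable constraints: every point of the y-axis in the box is on the curve; the x-axis gridline crossings are at x ∈ {0, 1}.
Matching integer coefficients to the picture gives p.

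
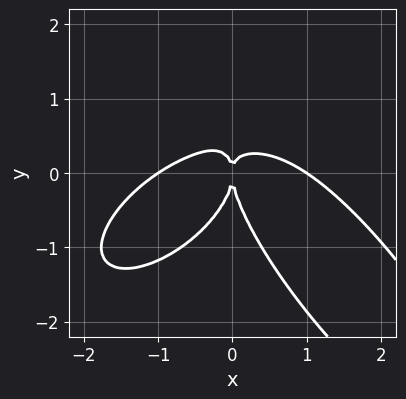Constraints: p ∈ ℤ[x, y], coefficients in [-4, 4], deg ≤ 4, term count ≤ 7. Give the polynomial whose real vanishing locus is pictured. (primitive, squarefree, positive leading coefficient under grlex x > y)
x^4 + x*y^3 + y^4 + 3*x^2*y - x^2

1. Degree: a generic line meets the curve in up to 4 points, so deg p = 4.
2. From the axis intercepts and sections: among the integer gridlines, it crosses the x-axis at x ∈ {-1, 0, 1}; it crosses the y-axis at the gridline y = 0.
3. Assembling these constraints gives the stated polynomial.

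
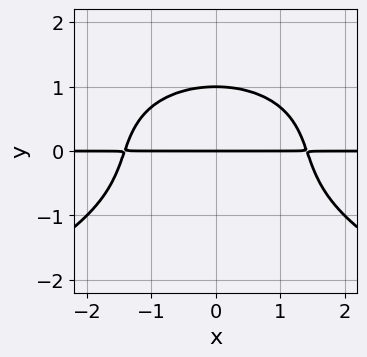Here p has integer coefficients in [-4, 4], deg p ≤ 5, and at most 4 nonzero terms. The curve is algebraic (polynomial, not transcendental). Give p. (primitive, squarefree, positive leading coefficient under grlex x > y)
y^4 + x^2*y + y^2 - 2*y

First, deg p = 4. A generic line meets the curve in up to 4 points.
Then, symmetries: it's symmetric under x → −x, forcing even powers of x.
Next, reading off the gridlines: among the integer gridlines, it crosses the y-axis at y ∈ {0, 1}; the visible x-axis segment lies entirely on the curve.
Finally, assembling these constraints gives the stated polynomial.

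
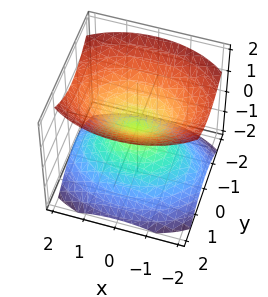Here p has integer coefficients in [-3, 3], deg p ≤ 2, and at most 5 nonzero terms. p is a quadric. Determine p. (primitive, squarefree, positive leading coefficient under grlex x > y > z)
x^2 + 2*y^2 - 2*z^2

1. There are 2 components.
2. Degree: two nappes meeting at a single point; a quadric, so deg p = 2.
3. Symmetries: mirror symmetry y ↦ −y ⇒ only even powers of y; mirror symmetry x ↦ −x ⇒ only even powers of x; mirror symmetry z ↦ −z ⇒ only even powers of z.
4. From the axis intercepts and sections: it meets the x-axis at x = 0 (among the integer gridlines); it meets the z-axis at z = 0 (among the integer gridlines); one y-axis crossing is at y = 0.
5. Putting this together gives p.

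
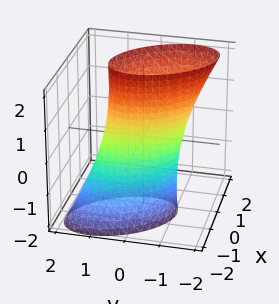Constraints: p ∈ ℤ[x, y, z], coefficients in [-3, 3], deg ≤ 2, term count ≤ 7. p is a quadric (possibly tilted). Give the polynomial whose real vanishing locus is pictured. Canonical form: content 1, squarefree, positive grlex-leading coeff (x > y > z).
(a) Degree: a generic line meets the surface in up to 2 points, so deg p = 2.
(b) Observable constraints: the surface avoids every integer z-axis point in the box; the y-axis gridline crossings are at y ∈ {-1, 1}.
(c) Together with the visible shape, these determine p as stated.

3*x^2 + 2*x*y - 2*x*z + 2*y^2 - 2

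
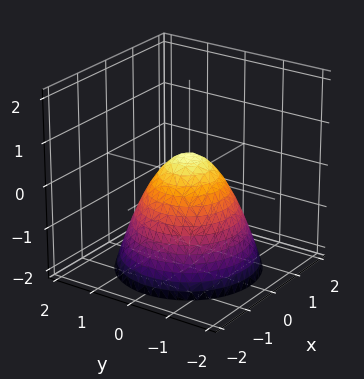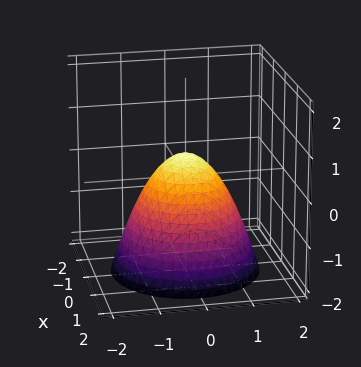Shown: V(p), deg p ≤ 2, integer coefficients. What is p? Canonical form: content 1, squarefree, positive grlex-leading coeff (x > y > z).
2*x^2 + 2*y^2 + 2*z - 1

1. Degree: no degree-1 surface has this shape, so deg p = 2.
2. Symmetries: rotational symmetry about the z-axis ⇒ p depends on x, y only through x² + y².
3. Against the integer gridlines: a circular section at z = -2 has radius between 1 and 2.
4. Matching integer coefficients to the picture gives p.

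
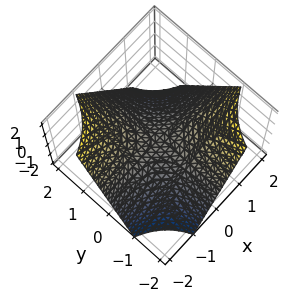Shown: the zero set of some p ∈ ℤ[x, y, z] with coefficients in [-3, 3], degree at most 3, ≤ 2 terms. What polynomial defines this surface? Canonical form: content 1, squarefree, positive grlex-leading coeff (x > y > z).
x*y + z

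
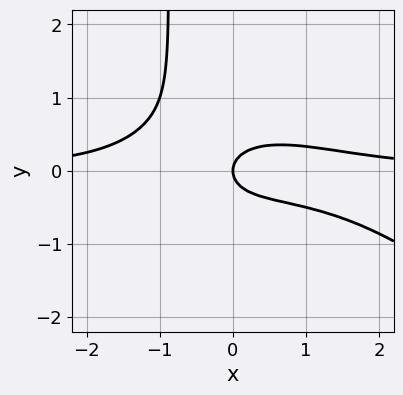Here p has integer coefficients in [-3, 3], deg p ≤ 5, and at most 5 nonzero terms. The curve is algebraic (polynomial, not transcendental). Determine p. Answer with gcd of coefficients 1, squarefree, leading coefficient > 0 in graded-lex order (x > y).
First, the degree is 4 — the shape is more complex than any degree-3 curve.
Then, against the integer gridlines: one y-axis crossing is at y = 0; one x-axis crossing is at x = 0.
Finally, matching integer coefficients to the picture gives p.

x^3*y + x^2*y^2 + 3*x*y^2 + 2*y^2 - x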